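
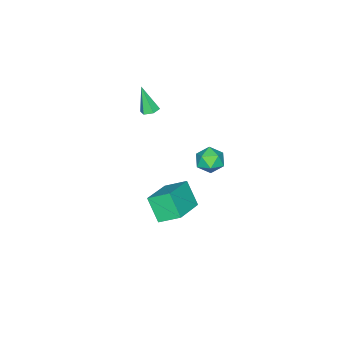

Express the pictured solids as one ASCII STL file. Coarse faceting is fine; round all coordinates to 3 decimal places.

solid 
facet normal -0.927 -0.158 -0.339
outer loop
vertex 1.711 -1.971 -3.998
vertex 1.289 -0.925 -3.332
vertex 1.998 -1.094 -5.193
endloop
endfacet
facet normal 0.322 -0.798 -0.509
outer loop
vertex 3.871 -0.775 -4.508
vertex 1.711 -1.971 -3.998
vertex 1.998 -1.094 -5.193
endloop
endfacet
facet normal -0.927 -0.158 -0.339
outer loop
vertex 1.998 -1.094 -5.193
vertex 1.289 -0.925 -3.332
vertex 1.576 -0.048 -4.527
endloop
endfacet
facet normal 0.191 0.581 -0.791
outer loop
vertex 1.576 -0.048 -4.527
vertex 3.871 -0.775 -4.508
vertex 1.998 -1.094 -5.193
endloop
endfacet
facet normal -0.191 -0.581 0.791
outer loop
vertex 1.711 -1.971 -3.998
vertex 3.162 -0.606 -2.647
vertex 1.289 -0.925 -3.332
endloop
endfacet
facet normal 0.322 -0.798 -0.509
outer loop
vertex 3.584 -1.652 -3.313
vertex 1.711 -1.971 -3.998
vertex 3.871 -0.775 -4.508
endloop
endfacet
facet normal -0.191 -0.581 0.791
outer loop
vertex 3.584 -1.652 -3.313
vertex 3.162 -0.606 -2.647
vertex 1.711 -1.971 -3.998
endloop
endfacet
facet normal -0.322 0.798 0.509
outer loop
vertex 1.289 -0.925 -3.332
vertex 3.162 -0.606 -2.647
vertex 1.576 -0.048 -4.527
endloop
endfacet
facet normal 0.191 0.581 -0.791
outer loop
vertex 3.449 0.271 -3.842
vertex 3.871 -0.775 -4.508
vertex 1.576 -0.048 -4.527
endloop
endfacet
facet normal -0.322 0.798 0.509
outer loop
vertex 1.576 -0.048 -4.527
vertex 3.162 -0.606 -2.647
vertex 3.449 0.271 -3.842
endloop
endfacet
facet normal 0.927 0.158 0.339
outer loop
vertex 3.449 0.271 -3.842
vertex 3.584 -1.652 -3.313
vertex 3.871 -0.775 -4.508
endloop
endfacet
facet normal 0.927 0.158 0.339
outer loop
vertex 3.162 -0.606 -2.647
vertex 3.584 -1.652 -3.313
vertex 3.449 0.271 -3.842
endloop
endfacet
facet normal 0.266 0.922 0.280
outer loop
vertex 2.466 2.055 0.498
vertex 2.577 1.799 1.235
vertex 3.173 1.784 0.719
endloop
endfacet
facet normal 0.435 0.806 -0.402
outer loop
vertex 2.466 2.055 0.498
vertex 3.173 1.784 0.719
vertex 2.879 1.59 0.013
endloop
endfacet
facet normal -0.164 0.638 -0.752
outer loop
vertex 2.466 2.055 0.498
vertex 2.879 1.59 0.013
vertex 2.101 1.485 0.094
endloop
endfacet
facet normal -0.703 0.652 -0.285
outer loop
vertex 2.466 2.055 0.498
vertex 2.101 1.485 0.094
vertex 1.915 1.614 0.849
endloop
endfacet
facet normal -0.437 0.827 0.353
outer loop
vertex 2.466 2.055 0.498
vertex 1.915 1.614 0.849
vertex 2.577 1.799 1.235
endloop
endfacet
facet normal 0.871 0.241 -0.429
outer loop
vertex 2.879 1.59 0.013
vertex 3.173 1.784 0.719
vertex 3.245 1.046 0.451
endloop
endfacet
facet normal 0.597 0.430 0.677
outer loop
vertex 3.173 1.784 0.719
vertex 2.577 1.799 1.235
vertex 3.059 1.175 1.206
endloop
endfacet
facet normal -0.541 0.276 0.795
outer loop
vertex 2.577 1.799 1.235
vertex 1.915 1.614 0.849
vertex 2.281 1.07 1.287
endloop
endfacet
facet normal -0.971 -0.008 -0.238
outer loop
vertex 1.915 1.614 0.849
vertex 2.101 1.485 0.094
vertex 1.987 0.876 0.581
endloop
endfacet
facet normal -0.099 -0.031 -0.995
outer loop
vertex 2.101 1.485 0.094
vertex 2.879 1.59 0.013
vertex 2.583 0.861 0.065
endloop
endfacet
facet normal 0.703 -0.652 0.285
outer loop
vertex 2.694 0.605 0.802
vertex 3.245 1.046 0.451
vertex 3.059 1.175 1.206
endloop
endfacet
facet normal 0.164 -0.638 0.752
outer loop
vertex 2.694 0.605 0.802
vertex 3.059 1.175 1.206
vertex 2.281 1.07 1.287
endloop
endfacet
facet normal -0.435 -0.806 0.402
outer loop
vertex 2.694 0.605 0.802
vertex 2.281 1.07 1.287
vertex 1.987 0.876 0.581
endloop
endfacet
facet normal -0.266 -0.922 -0.280
outer loop
vertex 2.694 0.605 0.802
vertex 1.987 0.876 0.581
vertex 2.583 0.861 0.065
endloop
endfacet
facet normal 0.437 -0.827 -0.353
outer loop
vertex 2.694 0.605 0.802
vertex 2.583 0.861 0.065
vertex 3.245 1.046 0.451
endloop
endfacet
facet normal 0.971 0.008 0.238
outer loop
vertex 3.059 1.175 1.206
vertex 3.245 1.046 0.451
vertex 3.173 1.784 0.719
endloop
endfacet
facet normal 0.099 0.031 0.995
outer loop
vertex 2.281 1.07 1.287
vertex 3.059 1.175 1.206
vertex 2.577 1.799 1.235
endloop
endfacet
facet normal -0.871 -0.241 0.429
outer loop
vertex 1.987 0.876 0.581
vertex 2.281 1.07 1.287
vertex 1.915 1.614 0.849
endloop
endfacet
facet normal -0.597 -0.430 -0.677
outer loop
vertex 2.583 0.861 0.065
vertex 1.987 0.876 0.581
vertex 2.101 1.485 0.094
endloop
endfacet
facet normal 0.541 -0.276 -0.795
outer loop
vertex 3.245 1.046 0.451
vertex 2.583 0.861 0.065
vertex 2.879 1.59 0.013
endloop
endfacet
facet normal 0.042 0.364 -0.930
outer loop
vertex 1.831 -2.537 1.591
vertex 1.574 -2.932 1.425
vertex 1.332 -2.521 1.575
endloop
endfacet
facet normal 0.007 0.801 0.598
outer loop
vertex 1.831 -2.537 1.591
vertex 1.332 -2.521 1.575
vertex 1.506 -3.508 2.895
endloop
endfacet
facet normal 0.043 0.365 -0.930
outer loop
vertex 1.332 -2.521 1.575
vertex 1.574 -2.932 1.425
vertex 1.074 -2.916 1.408
endloop
endfacet
facet normal -0.837 0.380 0.394
outer loop
vertex 1.332 -2.521 1.575
vertex 1.074 -2.916 1.408
vertex 1.506 -3.508 2.895
endloop
endfacet
facet normal 0.043 0.363 -0.931
outer loop
vertex 1.074 -2.916 1.408
vertex 1.574 -2.932 1.425
vertex 1.316 -3.327 1.259
endloop
endfacet
facet normal -0.854 -0.518 0.042
outer loop
vertex 1.074 -2.916 1.408
vertex 1.316 -3.327 1.259
vertex 1.506 -3.508 2.895
endloop
endfacet
facet normal 0.042 0.364 -0.931
outer loop
vertex 1.316 -3.327 1.259
vertex 1.574 -2.932 1.425
vertex 1.815 -3.344 1.275
endloop
endfacet
facet normal -0.030 -0.994 -0.106
outer loop
vertex 1.316 -3.327 1.259
vertex 1.815 -3.344 1.275
vertex 1.506 -3.508 2.895
endloop
endfacet
facet normal 0.042 0.364 -0.931
outer loop
vertex 1.815 -3.344 1.275
vertex 1.574 -2.932 1.425
vertex 2.073 -2.949 1.441
endloop
endfacet
facet normal 0.814 -0.573 0.097
outer loop
vertex 1.815 -3.344 1.275
vertex 2.073 -2.949 1.441
vertex 1.506 -3.508 2.895
endloop
endfacet
facet normal 0.042 0.364 -0.931
outer loop
vertex 2.073 -2.949 1.441
vertex 1.574 -2.932 1.425
vertex 1.831 -2.537 1.591
endloop
endfacet
facet normal 0.832 0.325 0.449
outer loop
vertex 2.073 -2.949 1.441
vertex 1.831 -2.537 1.591
vertex 1.506 -3.508 2.895
endloop
endfacet

endsolid


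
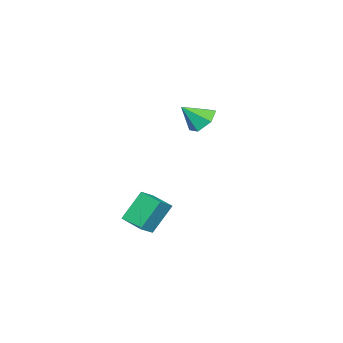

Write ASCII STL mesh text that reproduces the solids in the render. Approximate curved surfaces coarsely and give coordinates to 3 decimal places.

solid 
facet normal -0.550 0.490 -0.676
outer loop
vertex -3.349 2.56 0.334
vertex -3.777 1.836 0.157
vertex -4.062 2.365 0.772
endloop
endfacet
facet normal 0.347 0.505 0.790
outer loop
vertex -3.349 2.56 0.334
vertex -4.062 2.365 0.772
vertex -3.023 1.164 1.083
endloop
endfacet
facet normal -0.550 0.490 -0.676
outer loop
vertex -4.062 2.365 0.772
vertex -3.777 1.836 0.157
vertex -4.49 1.64 0.595
endloop
endfacet
facet normal -0.326 -0.038 0.944
outer loop
vertex -4.062 2.365 0.772
vertex -4.49 1.64 0.595
vertex -3.023 1.164 1.083
endloop
endfacet
facet normal -0.550 0.490 -0.676
outer loop
vertex -4.49 1.64 0.595
vertex -3.777 1.836 0.157
vertex -4.205 1.111 -0.02
endloop
endfacet
facet normal -0.411 -0.777 0.478
outer loop
vertex -4.49 1.64 0.595
vertex -4.205 1.111 -0.02
vertex -3.023 1.164 1.083
endloop
endfacet
facet normal -0.550 0.490 -0.676
outer loop
vertex -4.205 1.111 -0.02
vertex -3.777 1.836 0.157
vertex -3.492 1.307 -0.458
endloop
endfacet
facet normal 0.179 -0.973 -0.145
outer loop
vertex -4.205 1.111 -0.02
vertex -3.492 1.307 -0.458
vertex -3.023 1.164 1.083
endloop
endfacet
facet normal -0.550 0.490 -0.676
outer loop
vertex -3.492 1.307 -0.458
vertex -3.777 1.836 0.157
vertex -3.063 2.031 -0.282
endloop
endfacet
facet normal 0.851 -0.432 -0.299
outer loop
vertex -3.492 1.307 -0.458
vertex -3.063 2.031 -0.282
vertex -3.023 1.164 1.083
endloop
endfacet
facet normal -0.550 0.490 -0.676
outer loop
vertex -3.063 2.031 -0.282
vertex -3.777 1.836 0.157
vertex -3.349 2.56 0.334
endloop
endfacet
facet normal 0.936 0.309 0.169
outer loop
vertex -3.063 2.031 -0.282
vertex -3.349 2.56 0.334
vertex -3.023 1.164 1.083
endloop
endfacet
facet normal -0.842 0.149 -0.518
outer loop
vertex 1.006 2.329 -2.839
vertex 1.36 3.549 -3.063
vertex 1.796 1.839 -4.263
endloop
endfacet
facet normal -0.274 -0.946 0.173
outer loop
vertex 2.52 1.711 -3.817
vertex 1.006 2.329 -2.839
vertex 1.796 1.839 -4.263
endloop
endfacet
facet normal -0.842 0.149 -0.519
outer loop
vertex 1.796 1.839 -4.263
vertex 1.36 3.549 -3.063
vertex 2.15 3.06 -4.486
endloop
endfacet
facet normal 0.465 -0.288 -0.837
outer loop
vertex 2.15 3.06 -4.486
vertex 2.52 1.711 -3.817
vertex 1.796 1.839 -4.263
endloop
endfacet
facet normal -0.465 0.289 0.837
outer loop
vertex 1.006 2.329 -2.839
vertex 2.084 3.421 -2.617
vertex 1.36 3.549 -3.063
endloop
endfacet
facet normal -0.275 -0.946 0.173
outer loop
vertex 1.73 2.2 -2.394
vertex 1.006 2.329 -2.839
vertex 2.52 1.711 -3.817
endloop
endfacet
facet normal -0.464 0.288 0.838
outer loop
vertex 1.73 2.2 -2.394
vertex 2.084 3.421 -2.617
vertex 1.006 2.329 -2.839
endloop
endfacet
facet normal 0.274 0.946 -0.173
outer loop
vertex 1.36 3.549 -3.063
vertex 2.084 3.421 -2.617
vertex 2.15 3.06 -4.486
endloop
endfacet
facet normal 0.464 -0.288 -0.838
outer loop
vertex 2.874 2.931 -4.041
vertex 2.52 1.711 -3.817
vertex 2.15 3.06 -4.486
endloop
endfacet
facet normal 0.275 0.946 -0.173
outer loop
vertex 2.15 3.06 -4.486
vertex 2.084 3.421 -2.617
vertex 2.874 2.931 -4.041
endloop
endfacet
facet normal 0.842 -0.149 0.519
outer loop
vertex 2.874 2.931 -4.041
vertex 1.73 2.2 -2.394
vertex 2.52 1.711 -3.817
endloop
endfacet
facet normal 0.842 -0.149 0.518
outer loop
vertex 2.084 3.421 -2.617
vertex 1.73 2.2 -2.394
vertex 2.874 2.931 -4.041
endloop
endfacet

endsolid


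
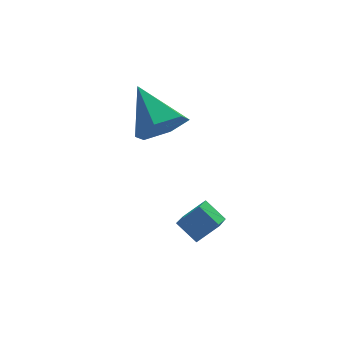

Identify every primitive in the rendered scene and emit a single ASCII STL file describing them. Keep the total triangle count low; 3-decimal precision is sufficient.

solid 
facet normal -0.501 -0.744 0.443
outer loop
vertex -3.367 -2.476 -2.915
vertex -4.174 -2.354 -3.623
vertex -2.908 -3.168 -3.558
endloop
endfacet
facet normal 0.747 -0.114 0.655
outer loop
vertex -2.206 -2.126 -4.177
vertex -3.367 -2.476 -2.915
vertex -2.908 -3.168 -3.558
endloop
endfacet
facet normal -0.501 -0.744 0.442
outer loop
vertex -2.908 -3.168 -3.558
vertex -4.174 -2.354 -3.623
vertex -3.715 -3.045 -4.266
endloop
endfacet
facet normal 0.437 -0.658 -0.613
outer loop
vertex -3.715 -3.045 -4.266
vertex -2.206 -2.126 -4.177
vertex -2.908 -3.168 -3.558
endloop
endfacet
facet normal -0.438 0.659 0.612
outer loop
vertex -3.367 -2.476 -2.915
vertex -3.472 -1.312 -4.242
vertex -4.174 -2.354 -3.623
endloop
endfacet
facet normal 0.747 -0.114 0.655
outer loop
vertex -2.665 -1.435 -3.534
vertex -3.367 -2.476 -2.915
vertex -2.206 -2.126 -4.177
endloop
endfacet
facet normal -0.437 0.659 0.612
outer loop
vertex -2.665 -1.435 -3.534
vertex -3.472 -1.312 -4.242
vertex -3.367 -2.476 -2.915
endloop
endfacet
facet normal -0.747 0.114 -0.655
outer loop
vertex -4.174 -2.354 -3.623
vertex -3.472 -1.312 -4.242
vertex -3.715 -3.045 -4.266
endloop
endfacet
facet normal 0.437 -0.659 -0.612
outer loop
vertex -3.013 -2.004 -4.885
vertex -2.206 -2.126 -4.177
vertex -3.715 -3.045 -4.266
endloop
endfacet
facet normal -0.747 0.114 -0.655
outer loop
vertex -3.715 -3.045 -4.266
vertex -3.472 -1.312 -4.242
vertex -3.013 -2.004 -4.885
endloop
endfacet
facet normal 0.501 0.744 -0.442
outer loop
vertex -3.013 -2.004 -4.885
vertex -2.665 -1.435 -3.534
vertex -2.206 -2.126 -4.177
endloop
endfacet
facet normal 0.501 0.744 -0.442
outer loop
vertex -3.472 -1.312 -4.242
vertex -2.665 -1.435 -3.534
vertex -3.013 -2.004 -4.885
endloop
endfacet
facet normal 0.120 -0.809 -0.576
outer loop
vertex -2.755 0.494 -0.327
vertex -3.272 0.999 -1.143
vertex -2.191 1.089 -1.045
endloop
endfacet
facet normal 0.726 0.128 0.676
outer loop
vertex -2.755 0.494 -0.327
vertex -2.191 1.089 -1.045
vertex -3.528 2.721 0.083
endloop
endfacet
facet normal 0.120 -0.809 -0.576
outer loop
vertex -2.191 1.089 -1.045
vertex -3.272 0.999 -1.143
vertex -2.708 1.594 -1.861
endloop
endfacet
facet normal 0.749 0.659 -0.066
outer loop
vertex -2.191 1.089 -1.045
vertex -2.708 1.594 -1.861
vertex -3.528 2.721 0.083
endloop
endfacet
facet normal 0.120 -0.809 -0.576
outer loop
vertex -2.708 1.594 -1.861
vertex -3.272 0.999 -1.143
vertex -3.79 1.503 -1.959
endloop
endfacet
facet normal -0.026 0.860 -0.510
outer loop
vertex -2.708 1.594 -1.861
vertex -3.79 1.503 -1.959
vertex -3.528 2.721 0.083
endloop
endfacet
facet normal 0.121 -0.808 -0.576
outer loop
vertex -3.79 1.503 -1.959
vertex -3.272 0.999 -1.143
vertex -4.354 0.908 -1.242
endloop
endfacet
facet normal -0.823 0.528 -0.209
outer loop
vertex -3.79 1.503 -1.959
vertex -4.354 0.908 -1.242
vertex -3.528 2.721 0.083
endloop
endfacet
facet normal 0.121 -0.809 -0.576
outer loop
vertex -4.354 0.908 -1.242
vertex -3.272 0.999 -1.143
vertex -3.837 0.404 -0.426
endloop
endfacet
facet normal -0.846 -0.004 0.533
outer loop
vertex -4.354 0.908 -1.242
vertex -3.837 0.404 -0.426
vertex -3.528 2.721 0.083
endloop
endfacet
facet normal 0.120 -0.808 -0.576
outer loop
vertex -3.837 0.404 -0.426
vertex -3.272 0.999 -1.143
vertex -2.755 0.494 -0.327
endloop
endfacet
facet normal -0.072 -0.205 0.976
outer loop
vertex -3.837 0.404 -0.426
vertex -2.755 0.494 -0.327
vertex -3.528 2.721 0.083
endloop
endfacet

endsolid


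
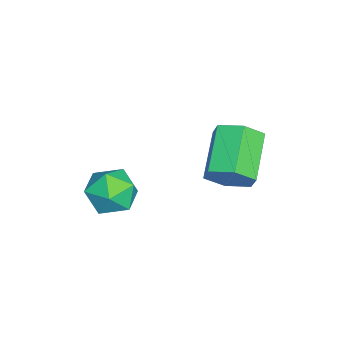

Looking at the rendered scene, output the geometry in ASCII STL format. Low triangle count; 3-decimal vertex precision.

solid 
facet normal 0.871 -0.034 -0.489
outer loop
vertex 1.332 0.907 -0.165
vertex 0.844 0.674 -1.018
vertex 1.014 1.641 -0.782
endloop
endfacet
facet normal 0.376 0.686 0.623
outer loop
vertex 1.332 0.907 -0.165
vertex 1.014 1.641 -0.782
vertex -0.517 0.98 0.871
endloop
endfacet
facet normal 0.376 0.686 0.623
outer loop
vertex -0.517 0.98 0.871
vertex 1.014 1.641 -0.782
vertex -0.834 1.714 0.254
endloop
endfacet
facet normal -0.872 0.034 0.488
outer loop
vertex -0.517 0.98 0.871
vertex -0.834 1.714 0.254
vertex -1.004 0.746 0.018
endloop
endfacet
facet normal 0.872 -0.034 -0.488
outer loop
vertex 1.014 1.641 -0.782
vertex 0.844 0.674 -1.018
vertex 0.527 1.407 -1.636
endloop
endfacet
facet normal -0.084 0.972 -0.218
outer loop
vertex 1.014 1.641 -0.782
vertex 0.527 1.407 -1.636
vertex -0.834 1.714 0.254
endloop
endfacet
facet normal -0.084 0.972 -0.219
outer loop
vertex -0.834 1.714 0.254
vertex 0.527 1.407 -1.636
vertex -1.321 1.48 -0.599
endloop
endfacet
facet normal -0.872 0.034 0.488
outer loop
vertex -0.834 1.714 0.254
vertex -1.321 1.48 -0.599
vertex -1.004 0.746 0.018
endloop
endfacet
facet normal 0.872 -0.035 -0.488
outer loop
vertex 0.527 1.407 -1.636
vertex 0.844 0.674 -1.018
vertex 0.357 0.44 -1.871
endloop
endfacet
facet normal -0.460 0.285 -0.841
outer loop
vertex 0.527 1.407 -1.636
vertex 0.357 0.44 -1.871
vertex -1.321 1.48 -0.599
endloop
endfacet
facet normal -0.460 0.286 -0.841
outer loop
vertex -1.321 1.48 -0.599
vertex 0.357 0.44 -1.871
vertex -1.492 0.513 -0.835
endloop
endfacet
facet normal -0.872 0.035 0.489
outer loop
vertex -1.321 1.48 -0.599
vertex -1.492 0.513 -0.835
vertex -1.004 0.746 0.018
endloop
endfacet
facet normal 0.872 -0.034 -0.488
outer loop
vertex 0.357 0.44 -1.871
vertex 0.844 0.674 -1.018
vertex 0.674 -0.294 -1.254
endloop
endfacet
facet normal -0.376 -0.686 -0.623
outer loop
vertex 0.357 0.44 -1.871
vertex 0.674 -0.294 -1.254
vertex -1.492 0.513 -0.835
endloop
endfacet
facet normal -0.376 -0.686 -0.623
outer loop
vertex -1.492 0.513 -0.835
vertex 0.674 -0.294 -1.254
vertex -1.174 -0.221 -0.218
endloop
endfacet
facet normal -0.871 0.034 0.489
outer loop
vertex -1.492 0.513 -0.835
vertex -1.174 -0.221 -0.218
vertex -1.004 0.746 0.018
endloop
endfacet
facet normal 0.872 -0.034 -0.488
outer loop
vertex 0.674 -0.294 -1.254
vertex 0.844 0.674 -1.018
vertex 1.161 -0.06 -0.401
endloop
endfacet
facet normal 0.084 -0.972 0.219
outer loop
vertex 0.674 -0.294 -1.254
vertex 1.161 -0.06 -0.401
vertex -1.174 -0.221 -0.218
endloop
endfacet
facet normal 0.084 -0.972 0.218
outer loop
vertex -1.174 -0.221 -0.218
vertex 1.161 -0.06 -0.401
vertex -0.687 0.013 0.636
endloop
endfacet
facet normal -0.872 0.034 0.488
outer loop
vertex -1.174 -0.221 -0.218
vertex -0.687 0.013 0.636
vertex -1.004 0.746 0.018
endloop
endfacet
facet normal 0.872 -0.035 -0.489
outer loop
vertex 1.161 -0.06 -0.401
vertex 0.844 0.674 -1.018
vertex 1.332 0.907 -0.165
endloop
endfacet
facet normal 0.460 -0.286 0.840
outer loop
vertex 1.161 -0.06 -0.401
vertex 1.332 0.907 -0.165
vertex -0.687 0.013 0.636
endloop
endfacet
facet normal 0.460 -0.285 0.841
outer loop
vertex -0.687 0.013 0.636
vertex 1.332 0.907 -0.165
vertex -0.517 0.98 0.871
endloop
endfacet
facet normal -0.872 0.035 0.488
outer loop
vertex -0.687 0.013 0.636
vertex -0.517 0.98 0.871
vertex -1.004 0.746 0.018
endloop
endfacet
facet normal -0.250 0.393 0.885
outer loop
vertex 2.122 -2.549 -0.652
vertex 1.173 -3.092 -0.679
vertex 2.054 -3.554 -0.225
endloop
endfacet
facet normal 0.458 0.321 0.829
outer loop
vertex 2.122 -2.549 -0.652
vertex 2.054 -3.554 -0.225
vertex 2.928 -3.269 -0.818
endloop
endfacet
facet normal 0.673 0.693 0.259
outer loop
vertex 2.122 -2.549 -0.652
vertex 2.928 -3.269 -0.818
vertex 2.587 -2.632 -1.638
endloop
endfacet
facet normal 0.097 0.995 -0.038
outer loop
vertex 2.122 -2.549 -0.652
vertex 2.587 -2.632 -1.638
vertex 1.502 -2.523 -1.553
endloop
endfacet
facet normal -0.473 0.809 0.349
outer loop
vertex 2.122 -2.549 -0.652
vertex 1.502 -2.523 -1.553
vertex 1.173 -3.092 -0.679
endloop
endfacet
facet normal 0.601 -0.367 0.710
outer loop
vertex 2.928 -3.269 -0.818
vertex 2.054 -3.554 -0.225
vertex 2.478 -4.257 -0.947
endloop
endfacet
facet normal -0.544 -0.252 0.800
outer loop
vertex 2.054 -3.554 -0.225
vertex 1.173 -3.092 -0.679
vertex 1.393 -4.148 -0.862
endloop
endfacet
facet normal -0.905 0.421 -0.067
outer loop
vertex 1.173 -3.092 -0.679
vertex 1.502 -2.523 -1.553
vertex 1.052 -3.511 -1.682
endloop
endfacet
facet normal 0.018 0.722 -0.692
outer loop
vertex 1.502 -2.523 -1.553
vertex 2.587 -2.632 -1.638
vertex 1.926 -3.226 -2.275
endloop
endfacet
facet normal 0.949 0.234 -0.212
outer loop
vertex 2.587 -2.632 -1.638
vertex 2.928 -3.269 -0.818
vertex 2.807 -3.688 -1.821
endloop
endfacet
facet normal -0.097 -0.995 0.038
outer loop
vertex 1.858 -4.231 -1.848
vertex 2.478 -4.257 -0.947
vertex 1.393 -4.148 -0.862
endloop
endfacet
facet normal -0.673 -0.693 -0.259
outer loop
vertex 1.858 -4.231 -1.848
vertex 1.393 -4.148 -0.862
vertex 1.052 -3.511 -1.682
endloop
endfacet
facet normal -0.458 -0.321 -0.829
outer loop
vertex 1.858 -4.231 -1.848
vertex 1.052 -3.511 -1.682
vertex 1.926 -3.226 -2.275
endloop
endfacet
facet normal 0.250 -0.393 -0.885
outer loop
vertex 1.858 -4.231 -1.848
vertex 1.926 -3.226 -2.275
vertex 2.807 -3.688 -1.821
endloop
endfacet
facet normal 0.473 -0.809 -0.349
outer loop
vertex 1.858 -4.231 -1.848
vertex 2.807 -3.688 -1.821
vertex 2.478 -4.257 -0.947
endloop
endfacet
facet normal -0.018 -0.722 0.692
outer loop
vertex 1.393 -4.148 -0.862
vertex 2.478 -4.257 -0.947
vertex 2.054 -3.554 -0.225
endloop
endfacet
facet normal -0.949 -0.234 0.212
outer loop
vertex 1.052 -3.511 -1.682
vertex 1.393 -4.148 -0.862
vertex 1.173 -3.092 -0.679
endloop
endfacet
facet normal -0.601 0.367 -0.710
outer loop
vertex 1.926 -3.226 -2.275
vertex 1.052 -3.511 -1.682
vertex 1.502 -2.523 -1.553
endloop
endfacet
facet normal 0.544 0.252 -0.800
outer loop
vertex 2.807 -3.688 -1.821
vertex 1.926 -3.226 -2.275
vertex 2.587 -2.632 -1.638
endloop
endfacet
facet normal 0.905 -0.421 0.067
outer loop
vertex 2.478 -4.257 -0.947
vertex 2.807 -3.688 -1.821
vertex 2.928 -3.269 -0.818
endloop
endfacet

endsolid


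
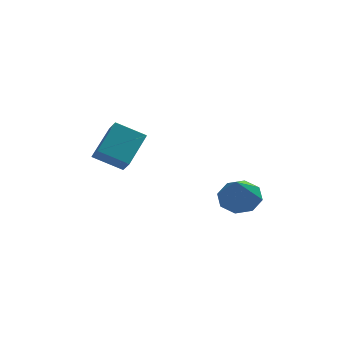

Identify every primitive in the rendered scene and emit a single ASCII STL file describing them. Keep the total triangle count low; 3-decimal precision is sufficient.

solid 
facet normal -0.428 -0.698 -0.574
outer loop
vertex -3.022 2.551 2.257
vertex -3.27 3.252 1.589
vertex -1.614 2.318 1.491
endloop
endfacet
facet normal 0.248 -0.701 0.668
outer loop
vertex -0.75 3.728 2.651
vertex -3.022 2.551 2.257
vertex -1.614 2.318 1.491
endloop
endfacet
facet normal -0.427 -0.698 -0.575
outer loop
vertex -1.614 2.318 1.491
vertex -3.27 3.252 1.589
vertex -1.861 3.02 0.823
endloop
endfacet
facet normal 0.869 -0.144 -0.473
outer loop
vertex -1.861 3.02 0.823
vertex -0.75 3.728 2.651
vertex -1.614 2.318 1.491
endloop
endfacet
facet normal -0.869 0.143 0.473
outer loop
vertex -3.022 2.551 2.257
vertex -2.406 4.662 2.749
vertex -3.27 3.252 1.589
endloop
endfacet
facet normal 0.248 -0.702 0.668
outer loop
vertex -2.159 3.96 3.417
vertex -3.022 2.551 2.257
vertex -0.75 3.728 2.651
endloop
endfacet
facet normal -0.870 0.144 0.472
outer loop
vertex -2.159 3.96 3.417
vertex -2.406 4.662 2.749
vertex -3.022 2.551 2.257
endloop
endfacet
facet normal -0.248 0.702 -0.668
outer loop
vertex -3.27 3.252 1.589
vertex -2.406 4.662 2.749
vertex -1.861 3.02 0.823
endloop
endfacet
facet normal 0.869 -0.143 -0.473
outer loop
vertex -0.998 4.429 1.983
vertex -0.75 3.728 2.651
vertex -1.861 3.02 0.823
endloop
endfacet
facet normal -0.247 0.702 -0.668
outer loop
vertex -1.861 3.02 0.823
vertex -2.406 4.662 2.749
vertex -0.998 4.429 1.983
endloop
endfacet
facet normal 0.427 0.698 0.574
outer loop
vertex -0.998 4.429 1.983
vertex -2.159 3.96 3.417
vertex -0.75 3.728 2.651
endloop
endfacet
facet normal 0.428 0.697 0.575
outer loop
vertex -2.406 4.662 2.749
vertex -2.159 3.96 3.417
vertex -0.998 4.429 1.983
endloop
endfacet
facet normal 0.152 0.638 -0.755
outer loop
vertex 4.127 1.569 0.198
vertex 3.236 1.277 -0.228
vertex 3.518 2.005 0.444
endloop
endfacet
facet normal 0.496 0.219 0.840
outer loop
vertex 4.127 1.569 0.198
vertex 3.518 2.005 0.444
vertex 2.924 -0.037 1.328
endloop
endfacet
facet normal 0.152 0.638 -0.755
outer loop
vertex 3.518 2.005 0.444
vertex 3.236 1.277 -0.228
vertex 2.744 2.014 0.296
endloop
endfacet
facet normal -0.165 0.432 0.887
outer loop
vertex 3.518 2.005 0.444
vertex 2.744 2.014 0.296
vertex 2.924 -0.037 1.328
endloop
endfacet
facet normal 0.151 0.638 -0.755
outer loop
vertex 2.744 2.014 0.296
vertex 3.236 1.277 -0.228
vertex 2.258 1.592 -0.158
endloop
endfacet
facet normal -0.765 0.235 0.600
outer loop
vertex 2.744 2.014 0.296
vertex 2.258 1.592 -0.158
vertex 2.924 -0.037 1.328
endloop
endfacet
facet normal 0.151 0.638 -0.755
outer loop
vertex 2.258 1.592 -0.158
vertex 3.236 1.277 -0.228
vertex 2.345 0.985 -0.653
endloop
endfacet
facet normal -0.955 -0.257 0.147
outer loop
vertex 2.258 1.592 -0.158
vertex 2.345 0.985 -0.653
vertex 2.924 -0.037 1.328
endloop
endfacet
facet normal 0.151 0.638 -0.755
outer loop
vertex 2.345 0.985 -0.653
vertex 3.236 1.277 -0.228
vertex 2.954 0.549 -0.899
endloop
endfacet
facet normal -0.623 -0.754 -0.207
outer loop
vertex 2.345 0.985 -0.653
vertex 2.954 0.549 -0.899
vertex 2.924 -0.037 1.328
endloop
endfacet
facet normal 0.151 0.638 -0.755
outer loop
vertex 2.954 0.549 -0.899
vertex 3.236 1.277 -0.228
vertex 3.728 0.54 -0.752
endloop
endfacet
facet normal 0.037 -0.967 -0.254
outer loop
vertex 2.954 0.549 -0.899
vertex 3.728 0.54 -0.752
vertex 2.924 -0.037 1.328
endloop
endfacet
facet normal 0.152 0.638 -0.755
outer loop
vertex 3.728 0.54 -0.752
vertex 3.236 1.277 -0.228
vertex 4.214 0.962 -0.297
endloop
endfacet
facet normal 0.638 -0.770 0.033
outer loop
vertex 3.728 0.54 -0.752
vertex 4.214 0.962 -0.297
vertex 2.924 -0.037 1.328
endloop
endfacet
facet normal 0.152 0.638 -0.755
outer loop
vertex 4.214 0.962 -0.297
vertex 3.236 1.277 -0.228
vertex 4.127 1.569 0.198
endloop
endfacet
facet normal 0.828 -0.278 0.487
outer loop
vertex 4.214 0.962 -0.297
vertex 4.127 1.569 0.198
vertex 2.924 -0.037 1.328
endloop
endfacet

endsolid


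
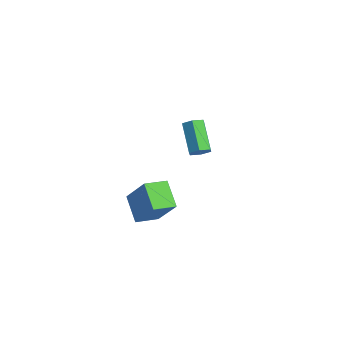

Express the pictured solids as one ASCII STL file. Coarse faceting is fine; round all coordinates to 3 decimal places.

solid 
facet normal 0.738 -0.357 -0.573
outer loop
vertex 0.115 1.503 1.843
vertex -0.133 1.762 1.362
vertex 0.268 2.063 1.691
endloop
endfacet
facet normal 0.624 0.041 0.781
outer loop
vertex 0.115 1.503 1.843
vertex 0.268 2.063 1.691
vertex -1.2 2.14 2.86
endloop
endfacet
facet normal 0.624 0.041 0.781
outer loop
vertex -1.2 2.14 2.86
vertex 0.268 2.063 1.691
vertex -1.047 2.7 2.708
endloop
endfacet
facet normal -0.740 0.357 0.570
outer loop
vertex -1.2 2.14 2.86
vertex -1.047 2.7 2.708
vertex -1.447 2.398 2.378
endloop
endfacet
facet normal 0.738 -0.360 -0.571
outer loop
vertex 0.268 2.063 1.691
vertex -0.133 1.762 1.362
vertex 0.021 2.321 1.209
endloop
endfacet
facet normal 0.533 0.829 0.170
outer loop
vertex 0.268 2.063 1.691
vertex 0.021 2.321 1.209
vertex -1.047 2.7 2.708
endloop
endfacet
facet normal 0.533 0.829 0.170
outer loop
vertex -1.047 2.7 2.708
vertex 0.021 2.321 1.209
vertex -1.294 2.958 2.226
endloop
endfacet
facet normal -0.740 0.357 0.570
outer loop
vertex -1.047 2.7 2.708
vertex -1.294 2.958 2.226
vertex -1.447 2.398 2.378
endloop
endfacet
facet normal 0.738 -0.360 -0.571
outer loop
vertex 0.021 2.321 1.209
vertex -0.133 1.762 1.362
vertex -0.38 2.02 0.88
endloop
endfacet
facet normal -0.090 0.787 -0.610
outer loop
vertex 0.021 2.321 1.209
vertex -0.38 2.02 0.88
vertex -1.294 2.958 2.226
endloop
endfacet
facet normal -0.090 0.787 -0.610
outer loop
vertex -1.294 2.958 2.226
vertex -0.38 2.02 0.88
vertex -1.695 2.657 1.897
endloop
endfacet
facet normal -0.738 0.357 0.573
outer loop
vertex -1.294 2.958 2.226
vertex -1.695 2.657 1.897
vertex -1.447 2.398 2.378
endloop
endfacet
facet normal 0.740 -0.357 -0.570
outer loop
vertex -0.38 2.02 0.88
vertex -0.133 1.762 1.362
vertex -0.533 1.46 1.032
endloop
endfacet
facet normal -0.624 -0.041 -0.781
outer loop
vertex -0.38 2.02 0.88
vertex -0.533 1.46 1.032
vertex -1.695 2.657 1.897
endloop
endfacet
facet normal -0.624 -0.041 -0.781
outer loop
vertex -1.695 2.657 1.897
vertex -0.533 1.46 1.032
vertex -1.848 2.097 2.049
endloop
endfacet
facet normal -0.738 0.357 0.573
outer loop
vertex -1.695 2.657 1.897
vertex -1.848 2.097 2.049
vertex -1.447 2.398 2.378
endloop
endfacet
facet normal 0.740 -0.357 -0.570
outer loop
vertex -0.533 1.46 1.032
vertex -0.133 1.762 1.362
vertex -0.286 1.202 1.514
endloop
endfacet
facet normal -0.533 -0.829 -0.170
outer loop
vertex -0.533 1.46 1.032
vertex -0.286 1.202 1.514
vertex -1.848 2.097 2.049
endloop
endfacet
facet normal -0.533 -0.829 -0.170
outer loop
vertex -1.848 2.097 2.049
vertex -0.286 1.202 1.514
vertex -1.601 1.839 2.531
endloop
endfacet
facet normal -0.738 0.360 0.571
outer loop
vertex -1.848 2.097 2.049
vertex -1.601 1.839 2.531
vertex -1.447 2.398 2.378
endloop
endfacet
facet normal 0.738 -0.357 -0.573
outer loop
vertex -0.286 1.202 1.514
vertex -0.133 1.762 1.362
vertex 0.115 1.503 1.843
endloop
endfacet
facet normal 0.090 -0.787 0.610
outer loop
vertex -0.286 1.202 1.514
vertex 0.115 1.503 1.843
vertex -1.601 1.839 2.531
endloop
endfacet
facet normal 0.090 -0.787 0.610
outer loop
vertex -1.601 1.839 2.531
vertex 0.115 1.503 1.843
vertex -1.2 2.14 2.86
endloop
endfacet
facet normal -0.738 0.360 0.571
outer loop
vertex -1.601 1.839 2.531
vertex -1.2 2.14 2.86
vertex -1.447 2.398 2.378
endloop
endfacet
facet normal -0.816 0.293 0.499
outer loop
vertex 3.12 -4.167 4.865
vertex 3.345 -3.045 4.574
vertex 2.072 -4.369 3.269
endloop
endfacet
facet normal -0.192 -0.950 0.246
outer loop
vertex 3.255 -4.795 2.546
vertex 3.12 -4.167 4.865
vertex 2.072 -4.369 3.269
endloop
endfacet
facet normal -0.816 0.293 0.498
outer loop
vertex 2.072 -4.369 3.269
vertex 3.345 -3.045 4.574
vertex 2.297 -3.248 2.978
endloop
endfacet
facet normal -0.546 -0.106 -0.831
outer loop
vertex 2.297 -3.248 2.978
vertex 3.255 -4.795 2.546
vertex 2.072 -4.369 3.269
endloop
endfacet
facet normal 0.546 0.106 0.831
outer loop
vertex 3.12 -4.167 4.865
vertex 4.528 -3.471 3.851
vertex 3.345 -3.045 4.574
endloop
endfacet
facet normal -0.191 -0.950 0.246
outer loop
vertex 4.303 -4.592 4.142
vertex 3.12 -4.167 4.865
vertex 3.255 -4.795 2.546
endloop
endfacet
facet normal 0.546 0.106 0.831
outer loop
vertex 4.303 -4.592 4.142
vertex 4.528 -3.471 3.851
vertex 3.12 -4.167 4.865
endloop
endfacet
facet normal 0.191 0.950 -0.247
outer loop
vertex 3.345 -3.045 4.574
vertex 4.528 -3.471 3.851
vertex 2.297 -3.248 2.978
endloop
endfacet
facet normal -0.546 -0.106 -0.831
outer loop
vertex 3.48 -3.673 2.255
vertex 3.255 -4.795 2.546
vertex 2.297 -3.248 2.978
endloop
endfacet
facet normal 0.191 0.950 -0.246
outer loop
vertex 2.297 -3.248 2.978
vertex 4.528 -3.471 3.851
vertex 3.48 -3.673 2.255
endloop
endfacet
facet normal 0.816 -0.293 -0.499
outer loop
vertex 3.48 -3.673 2.255
vertex 4.303 -4.592 4.142
vertex 3.255 -4.795 2.546
endloop
endfacet
facet normal 0.816 -0.293 -0.499
outer loop
vertex 4.528 -3.471 3.851
vertex 4.303 -4.592 4.142
vertex 3.48 -3.673 2.255
endloop
endfacet

endsolid


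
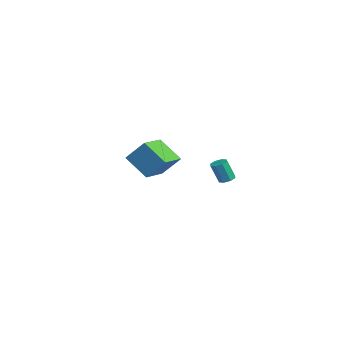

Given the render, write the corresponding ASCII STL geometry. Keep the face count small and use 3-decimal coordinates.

solid 
facet normal 0.086 0.346 -0.934
outer loop
vertex 4.079 2.274 0.848
vertex 3.689 2.606 0.935
vertex 4.205 2.624 0.989
endloop
endfacet
facet normal 0.945 -0.326 -0.034
outer loop
vertex 4.079 2.274 0.848
vertex 4.205 2.624 0.989
vertex 3.962 1.802 2.118
endloop
endfacet
facet normal 0.944 -0.327 -0.035
outer loop
vertex 3.962 1.802 2.118
vertex 4.205 2.624 0.989
vertex 4.088 2.151 2.259
endloop
endfacet
facet normal -0.086 -0.346 0.934
outer loop
vertex 3.962 1.802 2.118
vertex 4.088 2.151 2.259
vertex 3.571 2.134 2.205
endloop
endfacet
facet normal 0.086 0.347 -0.934
outer loop
vertex 4.205 2.624 0.989
vertex 3.689 2.606 0.935
vertex 4.029 2.963 1.099
endloop
endfacet
facet normal 0.892 0.390 0.227
outer loop
vertex 4.205 2.624 0.989
vertex 4.029 2.963 1.099
vertex 4.088 2.151 2.259
endloop
endfacet
facet normal 0.893 0.389 0.227
outer loop
vertex 4.088 2.151 2.259
vertex 4.029 2.963 1.099
vertex 3.912 2.491 2.369
endloop
endfacet
facet normal -0.086 -0.347 0.934
outer loop
vertex 4.088 2.151 2.259
vertex 3.912 2.491 2.369
vertex 3.571 2.134 2.205
endloop
endfacet
facet normal 0.085 0.348 -0.934
outer loop
vertex 4.029 2.963 1.099
vertex 3.689 2.606 0.935
vertex 3.653 3.093 1.113
endloop
endfacet
facet normal 0.317 0.879 0.356
outer loop
vertex 4.029 2.963 1.099
vertex 3.653 3.093 1.113
vertex 3.912 2.491 2.369
endloop
endfacet
facet normal 0.317 0.879 0.356
outer loop
vertex 3.912 2.491 2.369
vertex 3.653 3.093 1.113
vertex 3.536 2.621 2.383
endloop
endfacet
facet normal -0.085 -0.347 0.934
outer loop
vertex 3.912 2.491 2.369
vertex 3.536 2.621 2.383
vertex 3.571 2.134 2.205
endloop
endfacet
facet normal 0.087 0.348 -0.934
outer loop
vertex 3.653 3.093 1.113
vertex 3.689 2.606 0.935
vertex 3.298 2.938 1.022
endloop
endfacet
facet normal -0.443 0.853 0.276
outer loop
vertex 3.653 3.093 1.113
vertex 3.298 2.938 1.022
vertex 3.536 2.621 2.383
endloop
endfacet
facet normal -0.443 0.853 0.276
outer loop
vertex 3.536 2.621 2.383
vertex 3.298 2.938 1.022
vertex 3.181 2.466 2.292
endloop
endfacet
facet normal -0.088 -0.348 0.934
outer loop
vertex 3.536 2.621 2.383
vertex 3.181 2.466 2.292
vertex 3.571 2.134 2.205
endloop
endfacet
facet normal 0.086 0.346 -0.934
outer loop
vertex 3.298 2.938 1.022
vertex 3.689 2.606 0.935
vertex 3.172 2.589 0.881
endloop
endfacet
facet normal -0.944 0.327 0.035
outer loop
vertex 3.298 2.938 1.022
vertex 3.172 2.589 0.881
vertex 3.181 2.466 2.292
endloop
endfacet
facet normal -0.945 0.326 0.034
outer loop
vertex 3.181 2.466 2.292
vertex 3.172 2.589 0.881
vertex 3.055 2.116 2.151
endloop
endfacet
facet normal -0.086 -0.346 0.934
outer loop
vertex 3.181 2.466 2.292
vertex 3.055 2.116 2.151
vertex 3.571 2.134 2.205
endloop
endfacet
facet normal 0.086 0.347 -0.934
outer loop
vertex 3.172 2.589 0.881
vertex 3.689 2.606 0.935
vertex 3.348 2.249 0.771
endloop
endfacet
facet normal -0.893 -0.389 -0.227
outer loop
vertex 3.172 2.589 0.881
vertex 3.348 2.249 0.771
vertex 3.055 2.116 2.151
endloop
endfacet
facet normal -0.893 -0.390 -0.227
outer loop
vertex 3.055 2.116 2.151
vertex 3.348 2.249 0.771
vertex 3.231 1.777 2.041
endloop
endfacet
facet normal -0.086 -0.347 0.934
outer loop
vertex 3.055 2.116 2.151
vertex 3.231 1.777 2.041
vertex 3.571 2.134 2.205
endloop
endfacet
facet normal 0.085 0.347 -0.934
outer loop
vertex 3.348 2.249 0.771
vertex 3.689 2.606 0.935
vertex 3.724 2.119 0.757
endloop
endfacet
facet normal -0.317 -0.879 -0.356
outer loop
vertex 3.348 2.249 0.771
vertex 3.724 2.119 0.757
vertex 3.231 1.777 2.041
endloop
endfacet
facet normal -0.317 -0.879 -0.356
outer loop
vertex 3.231 1.777 2.041
vertex 3.724 2.119 0.757
vertex 3.607 1.647 2.027
endloop
endfacet
facet normal -0.085 -0.348 0.934
outer loop
vertex 3.231 1.777 2.041
vertex 3.607 1.647 2.027
vertex 3.571 2.134 2.205
endloop
endfacet
facet normal 0.088 0.348 -0.934
outer loop
vertex 3.724 2.119 0.757
vertex 3.689 2.606 0.935
vertex 4.079 2.274 0.848
endloop
endfacet
facet normal 0.443 -0.853 -0.276
outer loop
vertex 3.724 2.119 0.757
vertex 4.079 2.274 0.848
vertex 3.607 1.647 2.027
endloop
endfacet
facet normal 0.443 -0.853 -0.276
outer loop
vertex 3.607 1.647 2.027
vertex 4.079 2.274 0.848
vertex 3.962 1.802 2.118
endloop
endfacet
facet normal -0.087 -0.348 0.934
outer loop
vertex 3.607 1.647 2.027
vertex 3.962 1.802 2.118
vertex 3.571 2.134 2.205
endloop
endfacet
facet normal -0.674 0.714 -0.187
outer loop
vertex -4.84 1.675 1.189
vertex -3.578 2.537 -0.07
vertex -5.492 0.716 -0.121
endloop
endfacet
facet normal -0.637 -0.435 0.636
outer loop
vertex -4.082 -0.777 0.27
vertex -4.84 1.675 1.189
vertex -5.492 0.716 -0.121
endloop
endfacet
facet normal -0.674 0.714 -0.187
outer loop
vertex -5.492 0.716 -0.121
vertex -3.578 2.537 -0.07
vertex -4.23 1.578 -1.38
endloop
endfacet
facet normal -0.373 -0.548 -0.749
outer loop
vertex -4.23 1.578 -1.38
vertex -4.082 -0.777 0.27
vertex -5.492 0.716 -0.121
endloop
endfacet
facet normal 0.373 0.548 0.749
outer loop
vertex -4.84 1.675 1.189
vertex -2.168 1.044 0.321
vertex -3.578 2.537 -0.07
endloop
endfacet
facet normal -0.637 -0.435 0.636
outer loop
vertex -3.43 0.182 1.58
vertex -4.84 1.675 1.189
vertex -4.082 -0.777 0.27
endloop
endfacet
facet normal 0.373 0.548 0.749
outer loop
vertex -3.43 0.182 1.58
vertex -2.168 1.044 0.321
vertex -4.84 1.675 1.189
endloop
endfacet
facet normal 0.637 0.435 -0.636
outer loop
vertex -3.578 2.537 -0.07
vertex -2.168 1.044 0.321
vertex -4.23 1.578 -1.38
endloop
endfacet
facet normal -0.373 -0.548 -0.749
outer loop
vertex -2.82 0.085 -0.989
vertex -4.082 -0.777 0.27
vertex -4.23 1.578 -1.38
endloop
endfacet
facet normal 0.637 0.435 -0.636
outer loop
vertex -4.23 1.578 -1.38
vertex -2.168 1.044 0.321
vertex -2.82 0.085 -0.989
endloop
endfacet
facet normal 0.674 -0.714 0.187
outer loop
vertex -2.82 0.085 -0.989
vertex -3.43 0.182 1.58
vertex -4.082 -0.777 0.27
endloop
endfacet
facet normal 0.674 -0.714 0.187
outer loop
vertex -2.168 1.044 0.321
vertex -3.43 0.182 1.58
vertex -2.82 0.085 -0.989
endloop
endfacet

endsolid


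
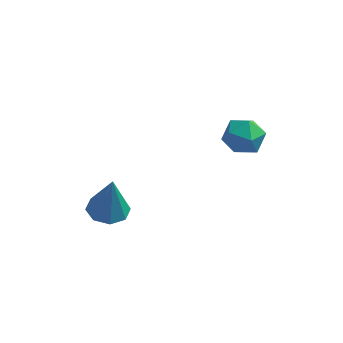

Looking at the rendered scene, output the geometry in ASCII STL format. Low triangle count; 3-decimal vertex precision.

solid 
facet normal -0.120 0.014 -0.993
outer loop
vertex -2.001 -2.974 0.184
vertex -2.847 -3.267 0.282
vertex -2.454 -2.458 0.246
endloop
endfacet
facet normal 0.732 0.605 0.315
outer loop
vertex -2.001 -2.974 0.184
vertex -2.454 -2.458 0.246
vertex -2.613 -3.293 2.218
endloop
endfacet
facet normal -0.120 0.014 -0.993
outer loop
vertex -2.454 -2.458 0.246
vertex -2.847 -3.267 0.282
vertex -3.137 -2.416 0.329
endloop
endfacet
facet normal 0.104 0.913 0.395
outer loop
vertex -2.454 -2.458 0.246
vertex -3.137 -2.416 0.329
vertex -2.613 -3.293 2.218
endloop
endfacet
facet normal -0.119 0.014 -0.993
outer loop
vertex -3.137 -2.416 0.329
vertex -2.847 -3.267 0.282
vertex -3.649 -2.873 0.384
endloop
endfacet
facet normal -0.558 0.682 0.472
outer loop
vertex -3.137 -2.416 0.329
vertex -3.649 -2.873 0.384
vertex -2.613 -3.293 2.218
endloop
endfacet
facet normal -0.120 0.013 -0.993
outer loop
vertex -3.649 -2.873 0.384
vertex -2.847 -3.267 0.282
vertex -3.692 -3.56 0.38
endloop
endfacet
facet normal -0.864 0.051 0.500
outer loop
vertex -3.649 -2.873 0.384
vertex -3.692 -3.56 0.38
vertex -2.613 -3.293 2.218
endloop
endfacet
facet normal -0.120 0.014 -0.993
outer loop
vertex -3.692 -3.56 0.38
vertex -2.847 -3.267 0.282
vertex -3.239 -4.076 0.318
endloop
endfacet
facet normal -0.637 -0.615 0.464
outer loop
vertex -3.692 -3.56 0.38
vertex -3.239 -4.076 0.318
vertex -2.613 -3.293 2.218
endloop
endfacet
facet normal -0.119 0.013 -0.993
outer loop
vertex -3.239 -4.076 0.318
vertex -2.847 -3.267 0.282
vertex -2.557 -4.118 0.236
endloop
endfacet
facet normal -0.011 -0.923 0.384
outer loop
vertex -3.239 -4.076 0.318
vertex -2.557 -4.118 0.236
vertex -2.613 -3.293 2.218
endloop
endfacet
facet normal -0.120 0.013 -0.993
outer loop
vertex -2.557 -4.118 0.236
vertex -2.847 -3.267 0.282
vertex -2.044 -3.661 0.18
endloop
endfacet
facet normal 0.651 -0.694 0.307
outer loop
vertex -2.557 -4.118 0.236
vertex -2.044 -3.661 0.18
vertex -2.613 -3.293 2.218
endloop
endfacet
facet normal -0.120 0.013 -0.993
outer loop
vertex -2.044 -3.661 0.18
vertex -2.847 -3.267 0.282
vertex -2.001 -2.974 0.184
endloop
endfacet
facet normal 0.958 -0.062 0.279
outer loop
vertex -2.044 -3.661 0.18
vertex -2.001 -2.974 0.184
vertex -2.613 -3.293 2.218
endloop
endfacet
facet normal 0.576 0.525 0.627
outer loop
vertex 2.262 0.33 3.638
vertex 2.2 -0.373 4.284
vertex 2.907 -0.377 3.638
endloop
endfacet
facet normal 0.738 0.673 -0.052
outer loop
vertex 2.262 0.33 3.638
vertex 2.907 -0.377 3.638
vertex 2.553 -0.053 2.811
endloop
endfacet
facet normal 0.149 0.916 -0.372
outer loop
vertex 2.262 0.33 3.638
vertex 2.553 -0.053 2.811
vertex 1.628 0.151 2.944
endloop
endfacet
facet normal -0.379 0.919 0.109
outer loop
vertex 2.262 0.33 3.638
vertex 1.628 0.151 2.944
vertex 1.41 -0.047 3.855
endloop
endfacet
facet normal -0.115 0.678 0.726
outer loop
vertex 2.262 0.33 3.638
vertex 1.41 -0.047 3.855
vertex 2.2 -0.373 4.284
endloop
endfacet
facet normal 0.926 0.062 -0.372
outer loop
vertex 2.553 -0.053 2.811
vertex 2.907 -0.377 3.638
vertex 2.67 -0.993 2.945
endloop
endfacet
facet normal 0.663 -0.176 0.727
outer loop
vertex 2.907 -0.377 3.638
vertex 2.2 -0.373 4.284
vertex 2.452 -1.191 3.856
endloop
endfacet
facet normal -0.454 0.070 0.888
outer loop
vertex 2.2 -0.373 4.284
vertex 1.41 -0.047 3.855
vertex 1.527 -0.987 3.989
endloop
endfacet
facet normal -0.880 0.462 -0.110
outer loop
vertex 1.41 -0.047 3.855
vertex 1.628 0.151 2.944
vertex 1.173 -0.663 3.162
endloop
endfacet
facet normal -0.027 0.457 -0.889
outer loop
vertex 1.628 0.151 2.944
vertex 2.553 -0.053 2.811
vertex 1.88 -0.667 2.516
endloop
endfacet
facet normal 0.379 -0.919 -0.109
outer loop
vertex 1.818 -1.37 3.162
vertex 2.67 -0.993 2.945
vertex 2.452 -1.191 3.856
endloop
endfacet
facet normal -0.149 -0.916 0.372
outer loop
vertex 1.818 -1.37 3.162
vertex 2.452 -1.191 3.856
vertex 1.527 -0.987 3.989
endloop
endfacet
facet normal -0.738 -0.673 0.052
outer loop
vertex 1.818 -1.37 3.162
vertex 1.527 -0.987 3.989
vertex 1.173 -0.663 3.162
endloop
endfacet
facet normal -0.576 -0.525 -0.627
outer loop
vertex 1.818 -1.37 3.162
vertex 1.173 -0.663 3.162
vertex 1.88 -0.667 2.516
endloop
endfacet
facet normal 0.115 -0.678 -0.726
outer loop
vertex 1.818 -1.37 3.162
vertex 1.88 -0.667 2.516
vertex 2.67 -0.993 2.945
endloop
endfacet
facet normal 0.880 -0.462 0.110
outer loop
vertex 2.452 -1.191 3.856
vertex 2.67 -0.993 2.945
vertex 2.907 -0.377 3.638
endloop
endfacet
facet normal 0.027 -0.457 0.889
outer loop
vertex 1.527 -0.987 3.989
vertex 2.452 -1.191 3.856
vertex 2.2 -0.373 4.284
endloop
endfacet
facet normal -0.926 -0.062 0.372
outer loop
vertex 1.173 -0.663 3.162
vertex 1.527 -0.987 3.989
vertex 1.41 -0.047 3.855
endloop
endfacet
facet normal -0.663 0.176 -0.727
outer loop
vertex 1.88 -0.667 2.516
vertex 1.173 -0.663 3.162
vertex 1.628 0.151 2.944
endloop
endfacet
facet normal 0.454 -0.070 -0.888
outer loop
vertex 2.67 -0.993 2.945
vertex 1.88 -0.667 2.516
vertex 2.553 -0.053 2.811
endloop
endfacet

endsolid


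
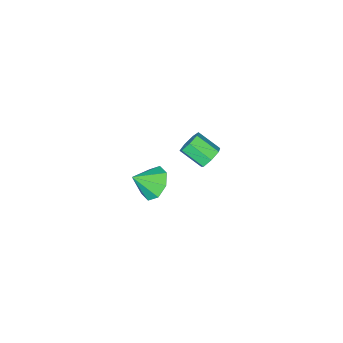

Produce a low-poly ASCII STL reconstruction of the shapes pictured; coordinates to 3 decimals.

solid 
facet normal -0.681 0.397 -0.615
outer loop
vertex 3.229 -2.6 -5.252
vertex 2.71 -2.188 -4.412
vertex 3.492 -1.849 -5.059
endloop
endfacet
facet normal 0.926 -0.252 -0.280
outer loop
vertex 3.229 -2.6 -5.252
vertex 3.492 -1.849 -5.059
vertex 3.71 -2.772 -3.508
endloop
endfacet
facet normal -0.681 0.398 -0.615
outer loop
vertex 3.492 -1.849 -5.059
vertex 2.71 -2.188 -4.412
vertex 3.297 -1.297 -4.486
endloop
endfacet
facet normal 0.955 0.295 0.041
outer loop
vertex 3.492 -1.849 -5.059
vertex 3.297 -1.297 -4.486
vertex 3.71 -2.772 -3.508
endloop
endfacet
facet normal -0.680 0.397 -0.616
outer loop
vertex 3.297 -1.297 -4.486
vertex 2.71 -2.188 -4.412
vertex 2.758 -1.266 -3.871
endloop
endfacet
facet normal 0.647 0.539 0.540
outer loop
vertex 3.297 -1.297 -4.486
vertex 2.758 -1.266 -3.871
vertex 3.71 -2.772 -3.508
endloop
endfacet
facet normal -0.681 0.397 -0.615
outer loop
vertex 2.758 -1.266 -3.871
vertex 2.71 -2.188 -4.412
vertex 2.191 -1.776 -3.572
endloop
endfacet
facet normal 0.183 0.338 0.923
outer loop
vertex 2.758 -1.266 -3.871
vertex 2.191 -1.776 -3.572
vertex 3.71 -2.772 -3.508
endloop
endfacet
facet normal -0.680 0.398 -0.616
outer loop
vertex 2.191 -1.776 -3.572
vertex 2.71 -2.188 -4.412
vertex 1.927 -2.527 -3.766
endloop
endfacet
facet normal -0.166 -0.191 0.967
outer loop
vertex 2.191 -1.776 -3.572
vertex 1.927 -2.527 -3.766
vertex 3.71 -2.772 -3.508
endloop
endfacet
facet normal -0.680 0.398 -0.616
outer loop
vertex 1.927 -2.527 -3.766
vertex 2.71 -2.188 -4.412
vertex 2.122 -3.079 -4.338
endloop
endfacet
facet normal -0.195 -0.738 0.646
outer loop
vertex 1.927 -2.527 -3.766
vertex 2.122 -3.079 -4.338
vertex 3.71 -2.772 -3.508
endloop
endfacet
facet normal -0.681 0.398 -0.615
outer loop
vertex 2.122 -3.079 -4.338
vertex 2.71 -2.188 -4.412
vertex 2.661 -3.109 -4.954
endloop
endfacet
facet normal 0.113 -0.983 0.147
outer loop
vertex 2.122 -3.079 -4.338
vertex 2.661 -3.109 -4.954
vertex 3.71 -2.772 -3.508
endloop
endfacet
facet normal -0.680 0.398 -0.616
outer loop
vertex 2.661 -3.109 -4.954
vertex 2.71 -2.188 -4.412
vertex 3.229 -2.6 -5.252
endloop
endfacet
facet normal 0.577 -0.782 -0.236
outer loop
vertex 2.661 -3.109 -4.954
vertex 3.229 -2.6 -5.252
vertex 3.71 -2.772 -3.508
endloop
endfacet
facet normal -0.239 0.816 -0.526
outer loop
vertex 3.783 2.122 1.284
vertex 3.314 2.307 1.784
vertex 4.001 2.478 1.737
endloop
endfacet
facet normal 0.904 -0.010 -0.427
outer loop
vertex 3.783 2.122 1.284
vertex 4.001 2.478 1.737
vertex 4.116 0.988 2.017
endloop
endfacet
facet normal 0.904 -0.010 -0.427
outer loop
vertex 4.116 0.988 2.017
vertex 4.001 2.478 1.737
vertex 4.334 1.345 2.47
endloop
endfacet
facet normal 0.239 -0.815 0.527
outer loop
vertex 4.116 0.988 2.017
vertex 4.334 1.345 2.47
vertex 3.646 1.173 2.516
endloop
endfacet
facet normal -0.239 0.815 -0.528
outer loop
vertex 4.001 2.478 1.737
vertex 3.314 2.307 1.784
vertex 3.701 2.706 2.225
endloop
endfacet
facet normal 0.840 0.446 0.308
outer loop
vertex 4.001 2.478 1.737
vertex 3.701 2.706 2.225
vertex 4.334 1.345 2.47
endloop
endfacet
facet normal 0.840 0.446 0.309
outer loop
vertex 4.334 1.345 2.47
vertex 3.701 2.706 2.225
vertex 4.034 1.572 2.958
endloop
endfacet
facet normal 0.239 -0.816 0.527
outer loop
vertex 4.334 1.345 2.47
vertex 4.034 1.572 2.958
vertex 3.646 1.173 2.516
endloop
endfacet
facet normal -0.240 0.815 -0.527
outer loop
vertex 3.701 2.706 2.225
vertex 3.314 2.307 1.784
vertex 3.11 2.633 2.381
endloop
endfacet
facet normal 0.144 0.567 0.811
outer loop
vertex 3.701 2.706 2.225
vertex 3.11 2.633 2.381
vertex 4.034 1.572 2.958
endloop
endfacet
facet normal 0.143 0.566 0.812
outer loop
vertex 4.034 1.572 2.958
vertex 3.11 2.633 2.381
vertex 3.442 1.499 3.113
endloop
endfacet
facet normal 0.239 -0.816 0.527
outer loop
vertex 4.034 1.572 2.958
vertex 3.442 1.499 3.113
vertex 3.646 1.173 2.516
endloop
endfacet
facet normal -0.240 0.815 -0.527
outer loop
vertex 3.11 2.633 2.381
vertex 3.314 2.307 1.784
vertex 2.672 2.314 2.087
endloop
endfacet
facet normal -0.662 0.260 0.703
outer loop
vertex 3.11 2.633 2.381
vertex 2.672 2.314 2.087
vertex 3.442 1.499 3.113
endloop
endfacet
facet normal -0.661 0.261 0.703
outer loop
vertex 3.442 1.499 3.113
vertex 2.672 2.314 2.087
vertex 3.004 1.181 2.819
endloop
endfacet
facet normal 0.239 -0.816 0.527
outer loop
vertex 3.442 1.499 3.113
vertex 3.004 1.181 2.819
vertex 3.646 1.173 2.516
endloop
endfacet
facet normal -0.240 0.815 -0.527
outer loop
vertex 2.672 2.314 2.087
vertex 3.314 2.307 1.784
vertex 2.717 1.99 1.565
endloop
endfacet
facet normal -0.968 -0.241 0.066
outer loop
vertex 2.672 2.314 2.087
vertex 2.717 1.99 1.565
vertex 3.004 1.181 2.819
endloop
endfacet
facet normal -0.968 -0.242 0.065
outer loop
vertex 3.004 1.181 2.819
vertex 2.717 1.99 1.565
vertex 3.05 0.857 2.297
endloop
endfacet
facet normal 0.239 -0.816 0.527
outer loop
vertex 3.004 1.181 2.819
vertex 3.05 0.857 2.297
vertex 3.646 1.173 2.516
endloop
endfacet
facet normal -0.240 0.816 -0.527
outer loop
vertex 2.717 1.99 1.565
vertex 3.314 2.307 1.784
vertex 3.212 1.905 1.208
endloop
endfacet
facet normal -0.545 -0.562 -0.622
outer loop
vertex 2.717 1.99 1.565
vertex 3.212 1.905 1.208
vertex 3.05 0.857 2.297
endloop
endfacet
facet normal -0.547 -0.561 -0.621
outer loop
vertex 3.05 0.857 2.297
vertex 3.212 1.905 1.208
vertex 3.544 0.771 1.94
endloop
endfacet
facet normal 0.239 -0.816 0.527
outer loop
vertex 3.05 0.857 2.297
vertex 3.544 0.771 1.94
vertex 3.646 1.173 2.516
endloop
endfacet
facet normal -0.240 0.816 -0.527
outer loop
vertex 3.212 1.905 1.208
vertex 3.314 2.307 1.784
vertex 3.783 2.122 1.284
endloop
endfacet
facet normal 0.286 -0.459 -0.841
outer loop
vertex 3.212 1.905 1.208
vertex 3.783 2.122 1.284
vertex 3.544 0.771 1.94
endloop
endfacet
facet normal 0.287 -0.459 -0.841
outer loop
vertex 3.544 0.771 1.94
vertex 3.783 2.122 1.284
vertex 4.116 0.988 2.017
endloop
endfacet
facet normal 0.238 -0.816 0.527
outer loop
vertex 3.544 0.771 1.94
vertex 4.116 0.988 2.017
vertex 3.646 1.173 2.516
endloop
endfacet

endsolid


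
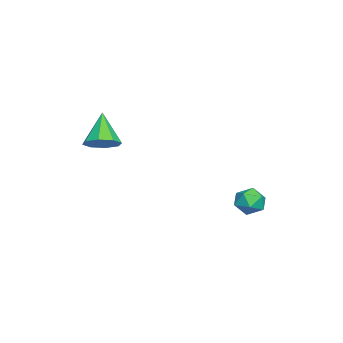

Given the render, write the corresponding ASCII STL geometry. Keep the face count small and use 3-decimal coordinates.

solid 
facet normal -0.264 0.701 0.662
outer loop
vertex -1.638 3.011 -0.859
vertex -1.563 2.538 -0.328
vertex -1.007 2.939 -0.531
endloop
endfacet
facet normal 0.062 0.993 0.098
outer loop
vertex -1.638 3.011 -0.859
vertex -1.007 2.939 -0.531
vertex -1.034 3.011 -1.241
endloop
endfacet
facet normal -0.307 0.818 -0.486
outer loop
vertex -1.638 3.011 -0.859
vertex -1.034 3.011 -1.241
vertex -1.607 2.655 -1.478
endloop
endfacet
facet normal -0.863 0.417 -0.283
outer loop
vertex -1.638 3.011 -0.859
vertex -1.607 2.655 -1.478
vertex -1.934 2.362 -0.913
endloop
endfacet
facet normal -0.836 0.346 0.426
outer loop
vertex -1.638 3.011 -0.859
vertex -1.934 2.362 -0.913
vertex -1.563 2.538 -0.328
endloop
endfacet
facet normal 0.712 0.701 0.044
outer loop
vertex -1.034 3.011 -1.241
vertex -1.007 2.939 -0.531
vertex -0.586 2.538 -0.947
endloop
endfacet
facet normal 0.183 0.230 0.956
outer loop
vertex -1.007 2.939 -0.531
vertex -1.563 2.538 -0.328
vertex -0.913 2.245 -0.382
endloop
endfacet
facet normal -0.742 -0.346 0.575
outer loop
vertex -1.563 2.538 -0.328
vertex -1.934 2.362 -0.913
vertex -1.486 1.889 -0.619
endloop
endfacet
facet normal -0.786 -0.230 -0.574
outer loop
vertex -1.934 2.362 -0.913
vertex -1.607 2.655 -1.478
vertex -1.513 1.961 -1.329
endloop
endfacet
facet normal 0.113 0.418 -0.901
outer loop
vertex -1.607 2.655 -1.478
vertex -1.034 3.011 -1.241
vertex -0.957 2.362 -1.532
endloop
endfacet
facet normal 0.863 -0.417 0.283
outer loop
vertex -0.882 1.889 -1.001
vertex -0.586 2.538 -0.947
vertex -0.913 2.245 -0.382
endloop
endfacet
facet normal 0.307 -0.818 0.486
outer loop
vertex -0.882 1.889 -1.001
vertex -0.913 2.245 -0.382
vertex -1.486 1.889 -0.619
endloop
endfacet
facet normal -0.062 -0.993 -0.098
outer loop
vertex -0.882 1.889 -1.001
vertex -1.486 1.889 -0.619
vertex -1.513 1.961 -1.329
endloop
endfacet
facet normal 0.264 -0.701 -0.662
outer loop
vertex -0.882 1.889 -1.001
vertex -1.513 1.961 -1.329
vertex -0.957 2.362 -1.532
endloop
endfacet
facet normal 0.836 -0.346 -0.426
outer loop
vertex -0.882 1.889 -1.001
vertex -0.957 2.362 -1.532
vertex -0.586 2.538 -0.947
endloop
endfacet
facet normal 0.786 0.230 0.574
outer loop
vertex -0.913 2.245 -0.382
vertex -0.586 2.538 -0.947
vertex -1.007 2.939 -0.531
endloop
endfacet
facet normal -0.113 -0.418 0.901
outer loop
vertex -1.486 1.889 -0.619
vertex -0.913 2.245 -0.382
vertex -1.563 2.538 -0.328
endloop
endfacet
facet normal -0.712 -0.701 -0.044
outer loop
vertex -1.513 1.961 -1.329
vertex -1.486 1.889 -0.619
vertex -1.934 2.362 -0.913
endloop
endfacet
facet normal -0.183 -0.230 -0.956
outer loop
vertex -0.957 2.362 -1.532
vertex -1.513 1.961 -1.329
vertex -1.607 2.655 -1.478
endloop
endfacet
facet normal 0.742 0.346 -0.575
outer loop
vertex -0.586 2.538 -0.947
vertex -0.957 2.362 -1.532
vertex -1.034 3.011 -1.241
endloop
endfacet
facet normal 0.590 0.103 -0.801
outer loop
vertex 3.013 -3.065 3.569
vertex 2.574 -2.541 3.313
vertex 3.163 -2.556 3.745
endloop
endfacet
facet normal 0.461 -0.408 0.788
outer loop
vertex 3.013 -3.065 3.569
vertex 3.163 -2.556 3.745
vertex 1.666 -2.699 4.547
endloop
endfacet
facet normal 0.590 0.103 -0.801
outer loop
vertex 3.163 -2.556 3.745
vertex 2.574 -2.541 3.313
vertex 2.968 -2.038 3.668
endloop
endfacet
facet normal 0.430 0.289 0.855
outer loop
vertex 3.163 -2.556 3.745
vertex 2.968 -2.038 3.668
vertex 1.666 -2.699 4.547
endloop
endfacet
facet normal 0.590 0.103 -0.801
outer loop
vertex 2.968 -2.038 3.668
vertex 2.574 -2.541 3.313
vertex 2.542 -1.815 3.383
endloop
endfacet
facet normal 0.008 0.793 0.609
outer loop
vertex 2.968 -2.038 3.668
vertex 2.542 -1.815 3.383
vertex 1.666 -2.699 4.547
endloop
endfacet
facet normal 0.589 0.103 -0.801
outer loop
vertex 2.542 -1.815 3.383
vertex 2.574 -2.541 3.313
vertex 2.135 -2.016 3.058
endloop
endfacet
facet normal -0.555 0.808 0.196
outer loop
vertex 2.542 -1.815 3.383
vertex 2.135 -2.016 3.058
vertex 1.666 -2.699 4.547
endloop
endfacet
facet normal 0.590 0.104 -0.801
outer loop
vertex 2.135 -2.016 3.058
vertex 2.574 -2.541 3.313
vertex 1.986 -2.525 2.882
endloop
endfacet
facet normal -0.935 0.324 -0.146
outer loop
vertex 2.135 -2.016 3.058
vertex 1.986 -2.525 2.882
vertex 1.666 -2.699 4.547
endloop
endfacet
facet normal 0.590 0.103 -0.801
outer loop
vertex 1.986 -2.525 2.882
vertex 2.574 -2.541 3.313
vertex 2.181 -3.043 2.959
endloop
endfacet
facet normal -0.904 -0.372 -0.213
outer loop
vertex 1.986 -2.525 2.882
vertex 2.181 -3.043 2.959
vertex 1.666 -2.699 4.547
endloop
endfacet
facet normal 0.591 0.102 -0.800
outer loop
vertex 2.181 -3.043 2.959
vertex 2.574 -2.541 3.313
vertex 2.606 -3.267 3.244
endloop
endfacet
facet normal -0.483 -0.875 0.033
outer loop
vertex 2.181 -3.043 2.959
vertex 2.606 -3.267 3.244
vertex 1.666 -2.699 4.547
endloop
endfacet
facet normal 0.589 0.102 -0.801
outer loop
vertex 2.606 -3.267 3.244
vertex 2.574 -2.541 3.313
vertex 3.013 -3.065 3.569
endloop
endfacet
facet normal 0.084 -0.890 0.448
outer loop
vertex 2.606 -3.267 3.244
vertex 3.013 -3.065 3.569
vertex 1.666 -2.699 4.547
endloop
endfacet

endsolid


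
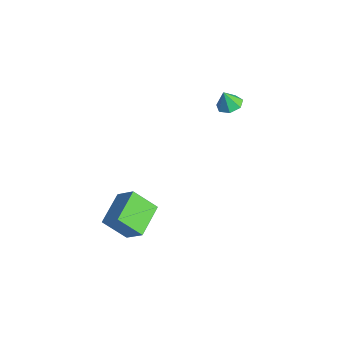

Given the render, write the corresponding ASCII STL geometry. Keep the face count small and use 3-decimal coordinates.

solid 
facet normal -0.399 -0.614 0.681
outer loop
vertex 1.982 -3.966 -2.473
vertex 0.797 -2.617 -1.95
vertex 1.073 -4.404 -3.4
endloop
endfacet
facet normal 0.633 -0.722 -0.280
outer loop
vertex 1.723 -3.403 -4.51
vertex 1.982 -3.966 -2.473
vertex 1.073 -4.404 -3.4
endloop
endfacet
facet normal -0.399 -0.614 0.681
outer loop
vertex 1.073 -4.404 -3.4
vertex 0.797 -2.617 -1.95
vertex -0.112 -3.055 -2.877
endloop
endfacet
facet normal -0.663 -0.320 -0.677
outer loop
vertex -0.112 -3.055 -2.877
vertex 1.723 -3.403 -4.51
vertex 1.073 -4.404 -3.4
endloop
endfacet
facet normal 0.663 0.320 0.677
outer loop
vertex 1.982 -3.966 -2.473
vertex 1.447 -1.616 -3.06
vertex 0.797 -2.617 -1.95
endloop
endfacet
facet normal 0.633 -0.722 -0.280
outer loop
vertex 2.632 -2.965 -3.583
vertex 1.982 -3.966 -2.473
vertex 1.723 -3.403 -4.51
endloop
endfacet
facet normal 0.663 0.320 0.677
outer loop
vertex 2.632 -2.965 -3.583
vertex 1.447 -1.616 -3.06
vertex 1.982 -3.966 -2.473
endloop
endfacet
facet normal -0.633 0.722 0.280
outer loop
vertex 0.797 -2.617 -1.95
vertex 1.447 -1.616 -3.06
vertex -0.112 -3.055 -2.877
endloop
endfacet
facet normal -0.663 -0.320 -0.677
outer loop
vertex 0.538 -2.054 -3.987
vertex 1.723 -3.403 -4.51
vertex -0.112 -3.055 -2.877
endloop
endfacet
facet normal -0.633 0.722 0.280
outer loop
vertex -0.112 -3.055 -2.877
vertex 1.447 -1.616 -3.06
vertex 0.538 -2.054 -3.987
endloop
endfacet
facet normal 0.399 0.614 -0.681
outer loop
vertex 0.538 -2.054 -3.987
vertex 2.632 -2.965 -3.583
vertex 1.723 -3.403 -4.51
endloop
endfacet
facet normal 0.399 0.614 -0.681
outer loop
vertex 1.447 -1.616 -3.06
vertex 2.632 -2.965 -3.583
vertex 0.538 -2.054 -3.987
endloop
endfacet
facet normal 0.119 0.291 -0.949
outer loop
vertex 0.331 2.765 1.672
vertex -0.299 3.069 1.686
vertex 0.323 3.346 1.849
endloop
endfacet
facet normal 0.782 -0.172 0.600
outer loop
vertex 0.331 2.765 1.672
vertex 0.323 3.346 1.849
vertex -0.421 2.771 2.654
endloop
endfacet
facet normal 0.119 0.292 -0.949
outer loop
vertex 0.323 3.346 1.849
vertex -0.299 3.069 1.686
vertex -0.154 3.718 1.904
endloop
endfacet
facet normal 0.454 0.471 0.756
outer loop
vertex 0.323 3.346 1.849
vertex -0.154 3.718 1.904
vertex -0.421 2.771 2.654
endloop
endfacet
facet normal 0.120 0.292 -0.949
outer loop
vertex -0.154 3.718 1.904
vertex -0.299 3.069 1.686
vertex -0.74 3.601 1.794
endloop
endfacet
facet normal -0.263 0.643 0.719
outer loop
vertex -0.154 3.718 1.904
vertex -0.74 3.601 1.794
vertex -0.421 2.771 2.654
endloop
endfacet
facet normal 0.120 0.292 -0.949
outer loop
vertex -0.74 3.601 1.794
vertex -0.299 3.069 1.686
vertex -0.994 3.084 1.603
endloop
endfacet
facet normal -0.829 0.216 0.516
outer loop
vertex -0.74 3.601 1.794
vertex -0.994 3.084 1.603
vertex -0.421 2.771 2.654
endloop
endfacet
facet normal 0.120 0.292 -0.949
outer loop
vertex -0.994 3.084 1.603
vertex -0.299 3.069 1.686
vertex -0.724 2.555 1.474
endloop
endfacet
facet normal -0.818 -0.491 0.300
outer loop
vertex -0.994 3.084 1.603
vertex -0.724 2.555 1.474
vertex -0.421 2.771 2.654
endloop
endfacet
facet normal 0.120 0.292 -0.949
outer loop
vertex -0.724 2.555 1.474
vertex -0.299 3.069 1.686
vertex -0.135 2.413 1.505
endloop
endfacet
facet normal -0.239 -0.942 0.234
outer loop
vertex -0.724 2.555 1.474
vertex -0.135 2.413 1.505
vertex -0.421 2.771 2.654
endloop
endfacet
facet normal 0.120 0.292 -0.949
outer loop
vertex -0.135 2.413 1.505
vertex -0.299 3.069 1.686
vertex 0.331 2.765 1.672
endloop
endfacet
facet normal 0.473 -0.801 0.367
outer loop
vertex -0.135 2.413 1.505
vertex 0.331 2.765 1.672
vertex -0.421 2.771 2.654
endloop
endfacet

endsolid


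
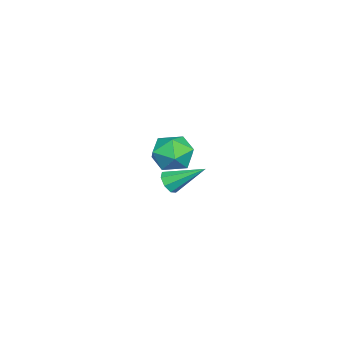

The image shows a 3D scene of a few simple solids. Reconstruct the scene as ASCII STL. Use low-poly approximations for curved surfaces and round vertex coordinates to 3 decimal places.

solid 
facet normal -0.324 -0.175 0.929
outer loop
vertex 2.301 2.303 2.784
vertex 2.622 1.503 2.745
vertex 3.111 2.151 3.038
endloop
endfacet
facet normal -0.167 0.515 0.841
outer loop
vertex 2.301 2.303 2.784
vertex 3.111 2.151 3.038
vertex 2.93 2.853 2.572
endloop
endfacet
facet normal -0.567 0.766 0.305
outer loop
vertex 2.301 2.303 2.784
vertex 2.93 2.853 2.572
vertex 2.33 2.64 1.991
endloop
endfacet
facet normal -0.971 0.229 0.062
outer loop
vertex 2.301 2.303 2.784
vertex 2.33 2.64 1.991
vertex 2.14 1.806 2.098
endloop
endfacet
facet normal -0.822 -0.352 0.448
outer loop
vertex 2.301 2.303 2.784
vertex 2.14 1.806 2.098
vertex 2.622 1.503 2.745
endloop
endfacet
facet normal 0.518 0.562 0.645
outer loop
vertex 2.93 2.853 2.572
vertex 3.111 2.151 3.038
vertex 3.64 2.394 2.402
endloop
endfacet
facet normal 0.263 -0.555 0.789
outer loop
vertex 3.111 2.151 3.038
vertex 2.622 1.503 2.745
vertex 3.45 1.56 2.509
endloop
endfacet
facet normal -0.541 -0.841 0.009
outer loop
vertex 2.622 1.503 2.745
vertex 2.14 1.806 2.098
vertex 2.85 1.347 1.928
endloop
endfacet
facet normal -0.783 0.100 -0.613
outer loop
vertex 2.14 1.806 2.098
vertex 2.33 2.64 1.991
vertex 2.669 2.049 1.462
endloop
endfacet
facet normal -0.129 0.967 -0.221
outer loop
vertex 2.33 2.64 1.991
vertex 2.93 2.853 2.572
vertex 3.158 2.697 1.755
endloop
endfacet
facet normal 0.971 -0.229 -0.062
outer loop
vertex 3.479 1.897 1.716
vertex 3.64 2.394 2.402
vertex 3.45 1.56 2.509
endloop
endfacet
facet normal 0.567 -0.766 -0.305
outer loop
vertex 3.479 1.897 1.716
vertex 3.45 1.56 2.509
vertex 2.85 1.347 1.928
endloop
endfacet
facet normal 0.167 -0.515 -0.841
outer loop
vertex 3.479 1.897 1.716
vertex 2.85 1.347 1.928
vertex 2.669 2.049 1.462
endloop
endfacet
facet normal 0.324 0.175 -0.929
outer loop
vertex 3.479 1.897 1.716
vertex 2.669 2.049 1.462
vertex 3.158 2.697 1.755
endloop
endfacet
facet normal 0.822 0.352 -0.448
outer loop
vertex 3.479 1.897 1.716
vertex 3.158 2.697 1.755
vertex 3.64 2.394 2.402
endloop
endfacet
facet normal 0.783 -0.100 0.613
outer loop
vertex 3.45 1.56 2.509
vertex 3.64 2.394 2.402
vertex 3.111 2.151 3.038
endloop
endfacet
facet normal 0.129 -0.967 0.221
outer loop
vertex 2.85 1.347 1.928
vertex 3.45 1.56 2.509
vertex 2.622 1.503 2.745
endloop
endfacet
facet normal -0.518 -0.562 -0.645
outer loop
vertex 2.669 2.049 1.462
vertex 2.85 1.347 1.928
vertex 2.14 1.806 2.098
endloop
endfacet
facet normal -0.263 0.555 -0.789
outer loop
vertex 3.158 2.697 1.755
vertex 2.669 2.049 1.462
vertex 2.33 2.64 1.991
endloop
endfacet
facet normal 0.541 0.841 -0.009
outer loop
vertex 3.64 2.394 2.402
vertex 3.158 2.697 1.755
vertex 2.93 2.853 2.572
endloop
endfacet
facet normal 0.068 -0.842 -0.535
outer loop
vertex -1.223 0.595 -1.917
vertex -1.764 0.614 -2.016
vertex -1.315 0.81 -2.267
endloop
endfacet
facet normal 0.909 0.417 0.017
outer loop
vertex -1.223 0.595 -1.917
vertex -1.315 0.81 -2.267
vertex -1.876 1.986 -1.144
endloop
endfacet
facet normal 0.069 -0.842 -0.535
outer loop
vertex -1.315 0.81 -2.267
vertex -1.764 0.614 -2.016
vertex -1.67 0.91 -2.47
endloop
endfacet
facet normal 0.488 0.713 -0.503
outer loop
vertex -1.315 0.81 -2.267
vertex -1.67 0.91 -2.47
vertex -1.876 1.986 -1.144
endloop
endfacet
facet normal 0.069 -0.842 -0.535
outer loop
vertex -1.67 0.91 -2.47
vertex -1.764 0.614 -2.016
vertex -2.079 0.837 -2.408
endloop
endfacet
facet normal -0.228 0.738 -0.635
outer loop
vertex -1.67 0.91 -2.47
vertex -2.079 0.837 -2.408
vertex -1.876 1.986 -1.144
endloop
endfacet
facet normal 0.069 -0.842 -0.535
outer loop
vertex -2.079 0.837 -2.408
vertex -1.764 0.614 -2.016
vertex -2.304 0.633 -2.116
endloop
endfacet
facet normal -0.825 0.478 -0.302
outer loop
vertex -2.079 0.837 -2.408
vertex -2.304 0.633 -2.116
vertex -1.876 1.986 -1.144
endloop
endfacet
facet normal 0.070 -0.842 -0.535
outer loop
vertex -2.304 0.633 -2.116
vertex -1.764 0.614 -2.016
vertex -2.212 0.418 -1.766
endloop
endfacet
facet normal -0.950 0.084 0.301
outer loop
vertex -2.304 0.633 -2.116
vertex -2.212 0.418 -1.766
vertex -1.876 1.986 -1.144
endloop
endfacet
facet normal 0.069 -0.842 -0.536
outer loop
vertex -2.212 0.418 -1.766
vertex -1.764 0.614 -2.016
vertex -1.858 0.318 -1.563
endloop
endfacet
facet normal -0.531 -0.212 0.821
outer loop
vertex -2.212 0.418 -1.766
vertex -1.858 0.318 -1.563
vertex -1.876 1.986 -1.144
endloop
endfacet
facet normal 0.069 -0.842 -0.536
outer loop
vertex -1.858 0.318 -1.563
vertex -1.764 0.614 -2.016
vertex -1.448 0.391 -1.625
endloop
endfacet
facet normal 0.186 -0.237 0.953
outer loop
vertex -1.858 0.318 -1.563
vertex -1.448 0.391 -1.625
vertex -1.876 1.986 -1.144
endloop
endfacet
facet normal 0.068 -0.842 -0.535
outer loop
vertex -1.448 0.391 -1.625
vertex -1.764 0.614 -2.016
vertex -1.223 0.595 -1.917
endloop
endfacet
facet normal 0.784 0.023 0.620
outer loop
vertex -1.448 0.391 -1.625
vertex -1.223 0.595 -1.917
vertex -1.876 1.986 -1.144
endloop
endfacet

endsolid


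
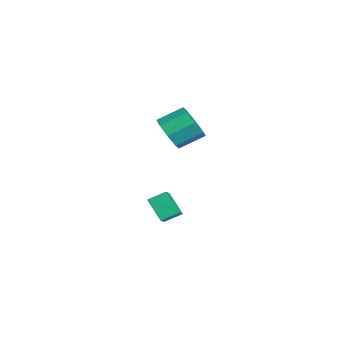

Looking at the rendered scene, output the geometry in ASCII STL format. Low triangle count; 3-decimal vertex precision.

solid 
facet normal -0.785 0.306 -0.538
outer loop
vertex 0.96 0.308 -2.972
vertex 0.979 1.258 -2.46
vertex 1.894 0.856 -4.024
endloop
endfacet
facet normal -0.017 -0.881 -0.474
outer loop
vertex 2.601 0.582 -3.54
vertex 0.96 0.308 -2.972
vertex 1.894 0.856 -4.024
endloop
endfacet
facet normal -0.786 0.304 -0.538
outer loop
vertex 1.894 0.856 -4.024
vertex 0.979 1.258 -2.46
vertex 1.912 1.807 -3.513
endloop
endfacet
facet normal 0.618 0.363 -0.697
outer loop
vertex 1.912 1.807 -3.513
vertex 2.601 0.582 -3.54
vertex 1.894 0.856 -4.024
endloop
endfacet
facet normal -0.618 -0.363 0.697
outer loop
vertex 0.96 0.308 -2.972
vertex 1.686 0.984 -1.976
vertex 0.979 1.258 -2.46
endloop
endfacet
facet normal -0.017 -0.880 -0.474
outer loop
vertex 1.668 0.033 -2.487
vertex 0.96 0.308 -2.972
vertex 2.601 0.582 -3.54
endloop
endfacet
facet normal -0.618 -0.363 0.697
outer loop
vertex 1.668 0.033 -2.487
vertex 1.686 0.984 -1.976
vertex 0.96 0.308 -2.972
endloop
endfacet
facet normal 0.017 0.880 0.474
outer loop
vertex 0.979 1.258 -2.46
vertex 1.686 0.984 -1.976
vertex 1.912 1.807 -3.513
endloop
endfacet
facet normal 0.618 0.363 -0.697
outer loop
vertex 2.62 1.532 -3.028
vertex 2.601 0.582 -3.54
vertex 1.912 1.807 -3.513
endloop
endfacet
facet normal 0.017 0.880 0.474
outer loop
vertex 1.912 1.807 -3.513
vertex 1.686 0.984 -1.976
vertex 2.62 1.532 -3.028
endloop
endfacet
facet normal 0.786 -0.305 0.537
outer loop
vertex 2.62 1.532 -3.028
vertex 1.668 0.033 -2.487
vertex 2.601 0.582 -3.54
endloop
endfacet
facet normal 0.785 -0.304 0.539
outer loop
vertex 1.686 0.984 -1.976
vertex 1.668 0.033 -2.487
vertex 2.62 1.532 -3.028
endloop
endfacet
facet normal 0.040 -0.867 -0.497
outer loop
vertex 3.921 1.157 2.34
vertex 2.971 0.902 2.708
vertex 3.328 1.406 1.858
endloop
endfacet
facet normal 0.674 0.390 -0.627
outer loop
vertex 3.921 1.157 2.34
vertex 3.328 1.406 1.858
vertex 3.859 2.492 3.104
endloop
endfacet
facet normal 0.673 0.391 -0.628
outer loop
vertex 3.859 2.492 3.104
vertex 3.328 1.406 1.858
vertex 3.266 2.741 2.623
endloop
endfacet
facet normal -0.039 0.867 0.497
outer loop
vertex 3.859 2.492 3.104
vertex 3.266 2.741 2.623
vertex 2.909 2.238 3.472
endloop
endfacet
facet normal 0.041 -0.867 -0.497
outer loop
vertex 3.328 1.406 1.858
vertex 2.971 0.902 2.708
vertex 2.525 1.359 1.874
endloop
endfacet
facet normal -0.046 0.495 -0.868
outer loop
vertex 3.328 1.406 1.858
vertex 2.525 1.359 1.874
vertex 3.266 2.741 2.623
endloop
endfacet
facet normal -0.046 0.495 -0.868
outer loop
vertex 3.266 2.741 2.623
vertex 2.525 1.359 1.874
vertex 2.464 2.695 2.639
endloop
endfacet
facet normal -0.040 0.867 0.497
outer loop
vertex 3.266 2.741 2.623
vertex 2.464 2.695 2.639
vertex 2.909 2.238 3.472
endloop
endfacet
facet normal 0.040 -0.867 -0.497
outer loop
vertex 2.525 1.359 1.874
vertex 2.971 0.902 2.708
vertex 1.984 1.045 2.378
endloop
endfacet
facet normal -0.738 0.310 -0.599
outer loop
vertex 2.525 1.359 1.874
vertex 1.984 1.045 2.378
vertex 2.464 2.695 2.639
endloop
endfacet
facet normal -0.737 0.309 -0.600
outer loop
vertex 2.464 2.695 2.639
vertex 1.984 1.045 2.378
vertex 1.922 2.381 3.143
endloop
endfacet
facet normal -0.040 0.867 0.497
outer loop
vertex 2.464 2.695 2.639
vertex 1.922 2.381 3.143
vertex 2.909 2.238 3.472
endloop
endfacet
facet normal 0.040 -0.868 -0.496
outer loop
vertex 1.984 1.045 2.378
vertex 2.971 0.902 2.708
vertex 2.021 0.648 3.076
endloop
endfacet
facet normal -0.998 -0.058 0.020
outer loop
vertex 1.984 1.045 2.378
vertex 2.021 0.648 3.076
vertex 1.922 2.381 3.143
endloop
endfacet
facet normal -0.998 -0.058 0.020
outer loop
vertex 1.922 2.381 3.143
vertex 2.021 0.648 3.076
vertex 1.959 1.983 3.84
endloop
endfacet
facet normal -0.040 0.867 0.497
outer loop
vertex 1.922 2.381 3.143
vertex 1.959 1.983 3.84
vertex 2.909 2.238 3.472
endloop
endfacet
facet normal 0.039 -0.867 -0.497
outer loop
vertex 2.021 0.648 3.076
vertex 2.971 0.902 2.708
vertex 2.614 0.399 3.557
endloop
endfacet
facet normal -0.673 -0.391 0.628
outer loop
vertex 2.021 0.648 3.076
vertex 2.614 0.399 3.557
vertex 1.959 1.983 3.84
endloop
endfacet
facet normal -0.674 -0.391 0.627
outer loop
vertex 1.959 1.983 3.84
vertex 2.614 0.399 3.557
vertex 2.552 1.734 4.322
endloop
endfacet
facet normal -0.040 0.867 0.497
outer loop
vertex 1.959 1.983 3.84
vertex 2.552 1.734 4.322
vertex 2.909 2.238 3.472
endloop
endfacet
facet normal 0.040 -0.867 -0.497
outer loop
vertex 2.614 0.399 3.557
vertex 2.971 0.902 2.708
vertex 3.416 0.445 3.541
endloop
endfacet
facet normal 0.046 -0.495 0.868
outer loop
vertex 2.614 0.399 3.557
vertex 3.416 0.445 3.541
vertex 2.552 1.734 4.322
endloop
endfacet
facet normal 0.046 -0.495 0.868
outer loop
vertex 2.552 1.734 4.322
vertex 3.416 0.445 3.541
vertex 3.355 1.781 4.306
endloop
endfacet
facet normal -0.041 0.867 0.497
outer loop
vertex 2.552 1.734 4.322
vertex 3.355 1.781 4.306
vertex 2.909 2.238 3.472
endloop
endfacet
facet normal 0.040 -0.867 -0.497
outer loop
vertex 3.416 0.445 3.541
vertex 2.971 0.902 2.708
vertex 3.958 0.759 3.037
endloop
endfacet
facet normal 0.738 -0.310 0.600
outer loop
vertex 3.416 0.445 3.541
vertex 3.958 0.759 3.037
vertex 3.355 1.781 4.306
endloop
endfacet
facet normal 0.738 -0.309 0.600
outer loop
vertex 3.355 1.781 4.306
vertex 3.958 0.759 3.037
vertex 3.896 2.095 3.802
endloop
endfacet
facet normal -0.040 0.867 0.497
outer loop
vertex 3.355 1.781 4.306
vertex 3.896 2.095 3.802
vertex 2.909 2.238 3.472
endloop
endfacet
facet normal 0.040 -0.867 -0.497
outer loop
vertex 3.958 0.759 3.037
vertex 2.971 0.902 2.708
vertex 3.921 1.157 2.34
endloop
endfacet
facet normal 0.998 0.058 -0.020
outer loop
vertex 3.958 0.759 3.037
vertex 3.921 1.157 2.34
vertex 3.896 2.095 3.802
endloop
endfacet
facet normal 0.998 0.058 -0.020
outer loop
vertex 3.896 2.095 3.802
vertex 3.921 1.157 2.34
vertex 3.859 2.492 3.104
endloop
endfacet
facet normal -0.040 0.868 0.496
outer loop
vertex 3.896 2.095 3.802
vertex 3.859 2.492 3.104
vertex 2.909 2.238 3.472
endloop
endfacet

endsolid
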